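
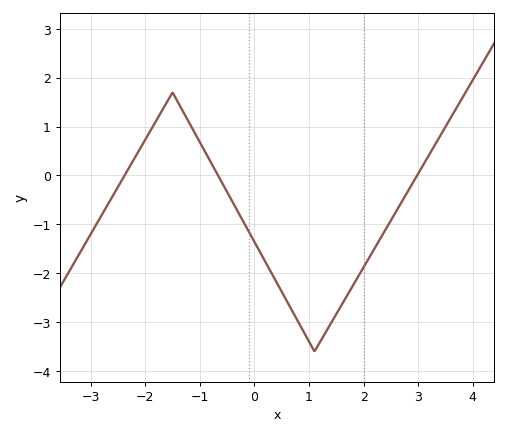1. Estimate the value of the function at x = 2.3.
-1.3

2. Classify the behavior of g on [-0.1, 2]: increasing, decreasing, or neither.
neither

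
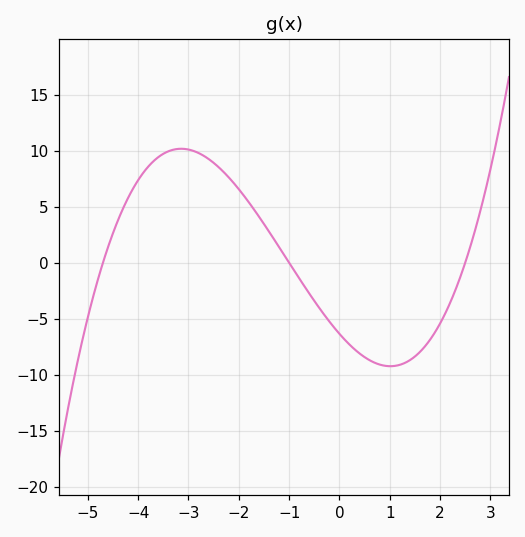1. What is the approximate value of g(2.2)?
-3.5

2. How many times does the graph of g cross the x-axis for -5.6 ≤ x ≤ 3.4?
3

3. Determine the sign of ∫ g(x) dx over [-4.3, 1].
positive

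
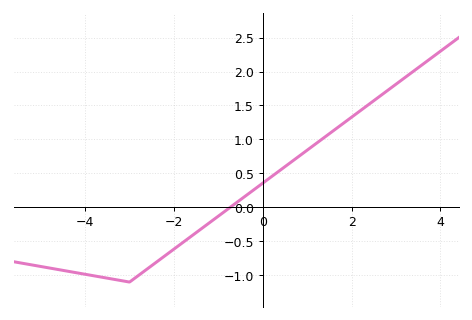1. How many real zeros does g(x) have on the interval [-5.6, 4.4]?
1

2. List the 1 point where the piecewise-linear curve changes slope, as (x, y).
(-3, -1.1)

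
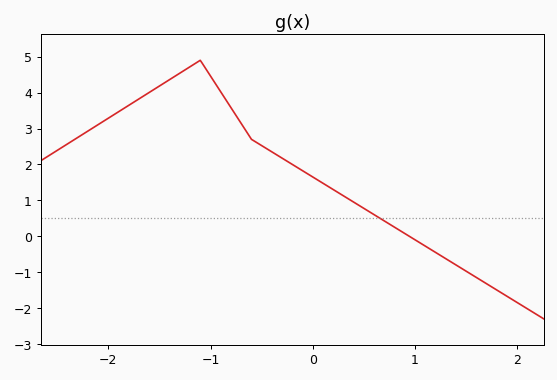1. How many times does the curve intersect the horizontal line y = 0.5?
1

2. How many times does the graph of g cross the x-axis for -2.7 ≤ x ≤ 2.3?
1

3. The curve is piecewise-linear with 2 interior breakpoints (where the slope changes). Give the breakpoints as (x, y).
(-1.1, 4.9); (-0.6, 2.7)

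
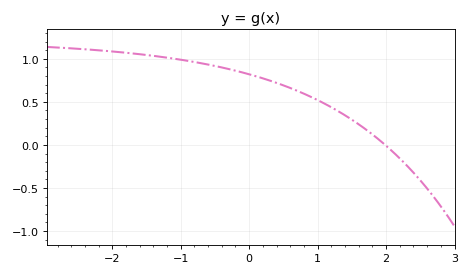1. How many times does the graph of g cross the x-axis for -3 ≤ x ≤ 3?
1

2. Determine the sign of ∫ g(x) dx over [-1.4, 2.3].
positive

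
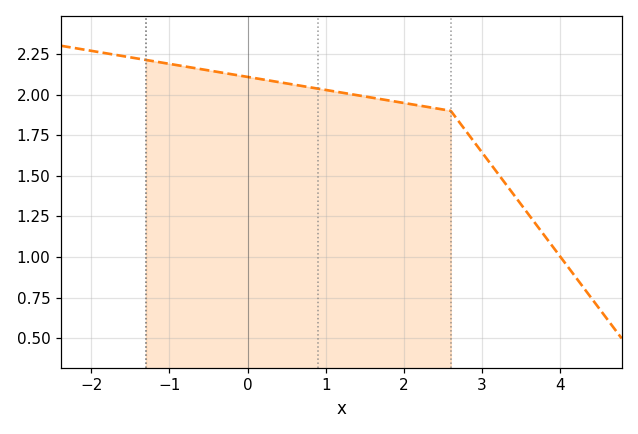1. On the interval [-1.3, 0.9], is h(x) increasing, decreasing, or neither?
decreasing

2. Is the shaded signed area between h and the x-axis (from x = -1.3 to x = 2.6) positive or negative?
positive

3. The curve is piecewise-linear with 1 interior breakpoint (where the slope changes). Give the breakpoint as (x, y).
(2.6, 1.9)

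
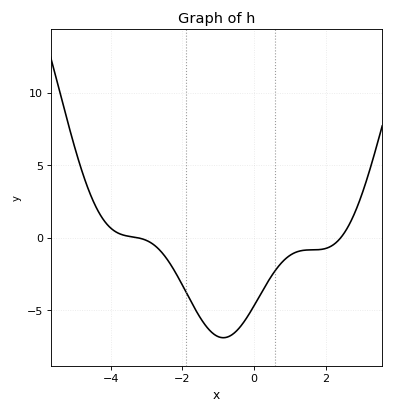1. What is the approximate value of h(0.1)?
-4.26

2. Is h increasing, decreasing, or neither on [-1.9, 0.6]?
neither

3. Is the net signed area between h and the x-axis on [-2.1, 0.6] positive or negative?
negative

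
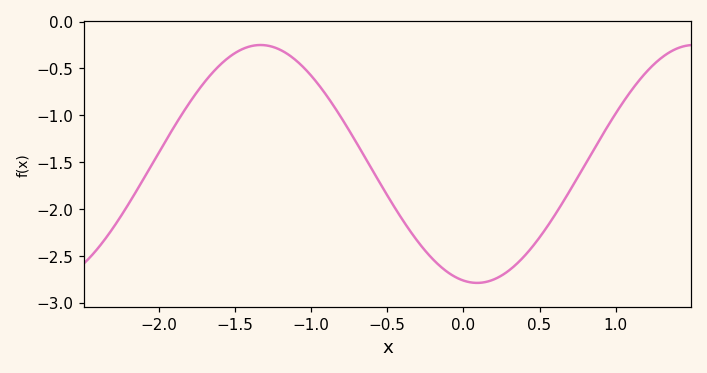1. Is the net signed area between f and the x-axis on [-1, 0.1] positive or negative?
negative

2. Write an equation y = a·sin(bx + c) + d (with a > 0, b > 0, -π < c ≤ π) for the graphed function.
y = 1.27sin(2.21x - 1.77) - 1.52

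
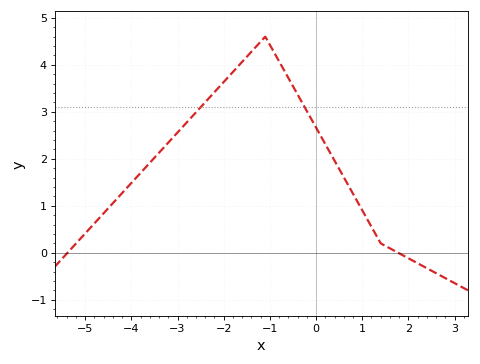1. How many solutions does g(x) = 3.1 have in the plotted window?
2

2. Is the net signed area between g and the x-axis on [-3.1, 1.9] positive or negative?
positive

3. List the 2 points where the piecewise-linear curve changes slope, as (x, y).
(-1.1, 4.6); (1.4, 0.2)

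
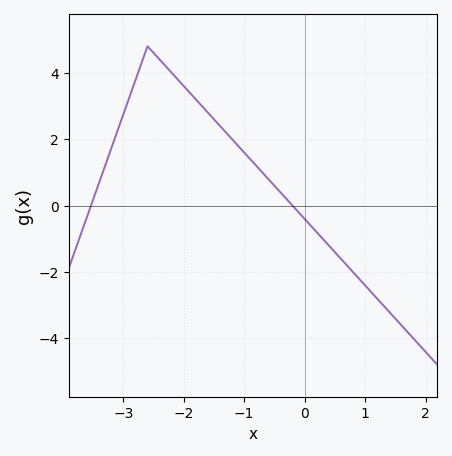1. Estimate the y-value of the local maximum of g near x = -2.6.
4.8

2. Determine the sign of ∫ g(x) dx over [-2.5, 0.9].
positive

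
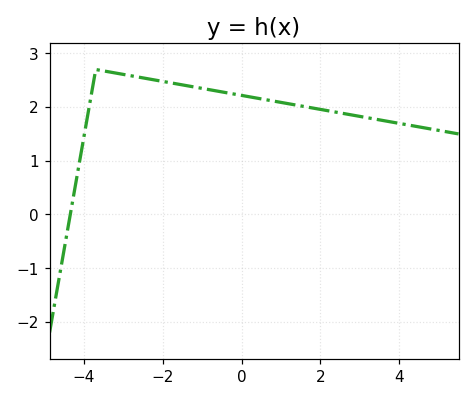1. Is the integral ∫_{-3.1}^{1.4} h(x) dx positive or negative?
positive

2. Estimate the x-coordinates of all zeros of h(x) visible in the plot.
-4.35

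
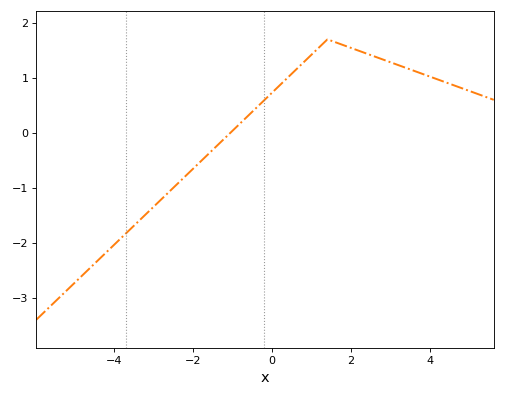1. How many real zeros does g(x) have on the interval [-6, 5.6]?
1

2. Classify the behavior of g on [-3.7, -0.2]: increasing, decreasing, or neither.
increasing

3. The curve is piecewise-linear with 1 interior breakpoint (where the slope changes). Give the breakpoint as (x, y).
(1.4, 1.7)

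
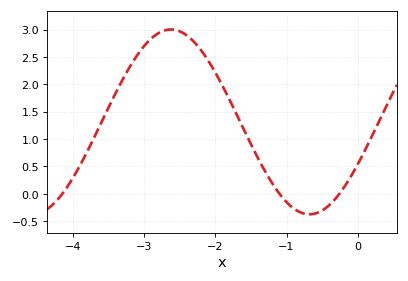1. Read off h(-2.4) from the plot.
2.9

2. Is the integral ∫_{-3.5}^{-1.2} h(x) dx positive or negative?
positive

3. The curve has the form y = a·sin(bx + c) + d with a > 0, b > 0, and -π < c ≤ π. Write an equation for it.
y = 1.69sin(1.6x - 0.48) + 1.31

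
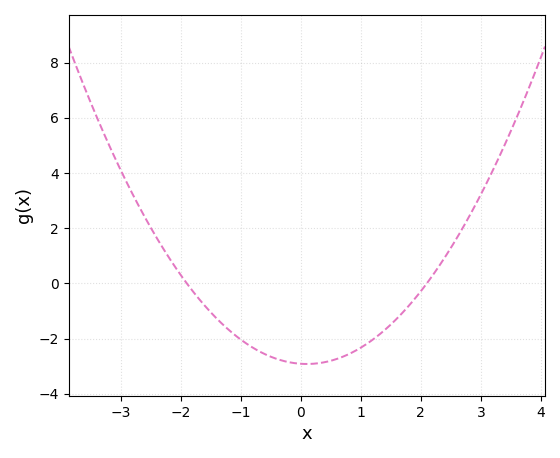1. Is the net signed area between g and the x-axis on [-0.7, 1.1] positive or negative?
negative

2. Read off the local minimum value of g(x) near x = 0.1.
-3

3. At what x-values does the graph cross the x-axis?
-1.8, 2.2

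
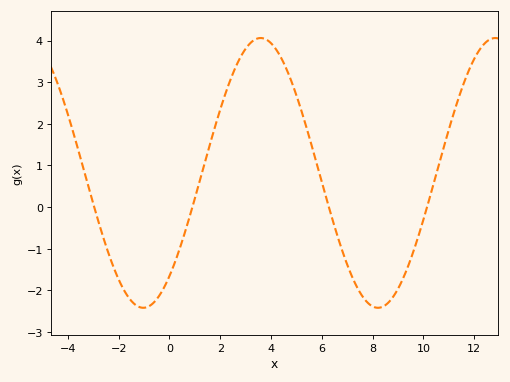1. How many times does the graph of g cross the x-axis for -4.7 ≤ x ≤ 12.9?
4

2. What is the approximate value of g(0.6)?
-0.624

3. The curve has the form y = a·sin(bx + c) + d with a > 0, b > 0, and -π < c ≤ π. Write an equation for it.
y = 3.24sin(0.68x - 0.87) + 0.82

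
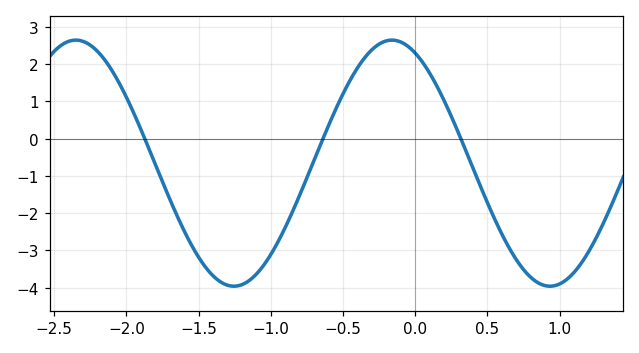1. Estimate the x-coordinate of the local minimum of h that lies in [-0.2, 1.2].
0.934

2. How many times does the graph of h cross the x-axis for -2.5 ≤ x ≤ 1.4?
3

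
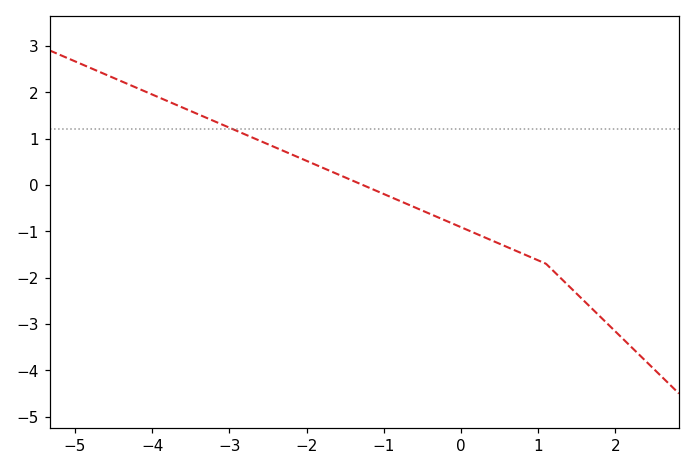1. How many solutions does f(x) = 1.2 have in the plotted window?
1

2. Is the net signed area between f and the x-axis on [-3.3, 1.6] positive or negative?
negative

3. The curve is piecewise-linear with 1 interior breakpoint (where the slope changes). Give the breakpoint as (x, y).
(1.1, -1.7)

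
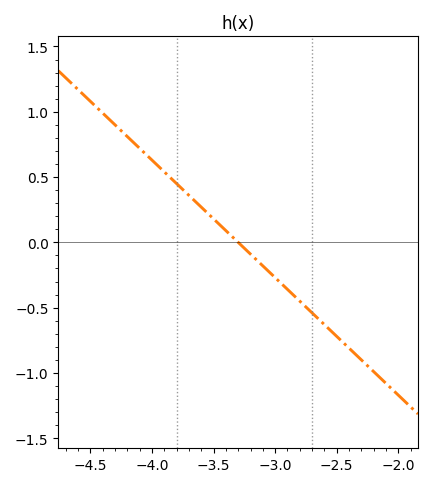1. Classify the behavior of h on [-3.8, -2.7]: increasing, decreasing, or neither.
decreasing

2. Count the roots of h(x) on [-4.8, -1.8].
1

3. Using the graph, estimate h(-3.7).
0.35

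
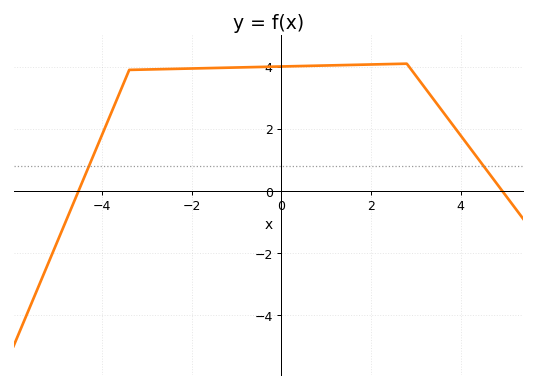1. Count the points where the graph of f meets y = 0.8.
2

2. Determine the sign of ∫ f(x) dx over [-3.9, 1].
positive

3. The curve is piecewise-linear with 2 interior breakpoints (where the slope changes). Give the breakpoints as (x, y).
(-3.4, 3.9); (2.8, 4.1)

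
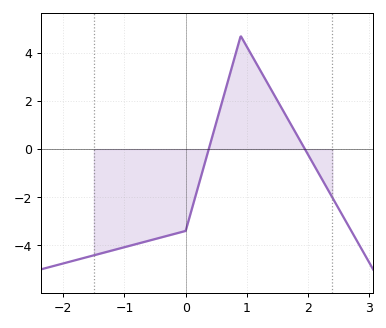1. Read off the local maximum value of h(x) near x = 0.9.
4.6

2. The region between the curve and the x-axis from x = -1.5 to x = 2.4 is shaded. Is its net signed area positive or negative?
negative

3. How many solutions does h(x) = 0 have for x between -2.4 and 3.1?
2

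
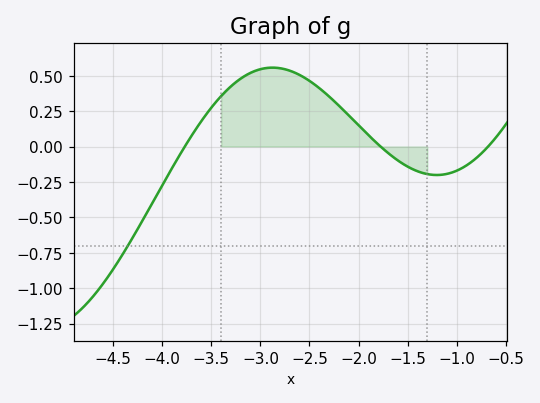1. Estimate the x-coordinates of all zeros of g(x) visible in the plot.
-3.8, -1.8, -0.7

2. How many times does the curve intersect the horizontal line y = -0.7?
1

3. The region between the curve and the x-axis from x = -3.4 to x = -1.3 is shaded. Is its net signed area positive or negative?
positive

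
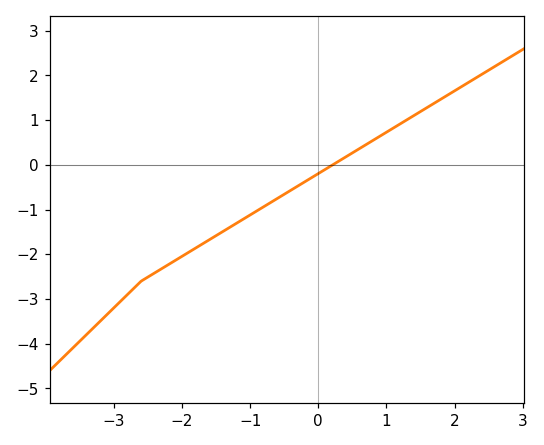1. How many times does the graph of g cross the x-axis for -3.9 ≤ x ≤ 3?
1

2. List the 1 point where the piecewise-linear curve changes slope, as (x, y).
(-2.6, -2.6)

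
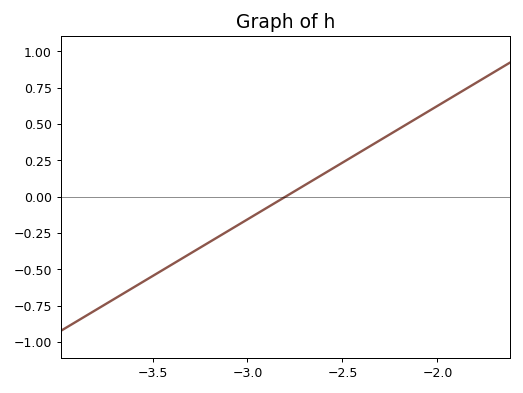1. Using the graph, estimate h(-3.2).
-0.312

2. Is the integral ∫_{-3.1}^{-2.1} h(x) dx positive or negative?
positive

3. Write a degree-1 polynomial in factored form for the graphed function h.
y = 0.78(x + 2.8)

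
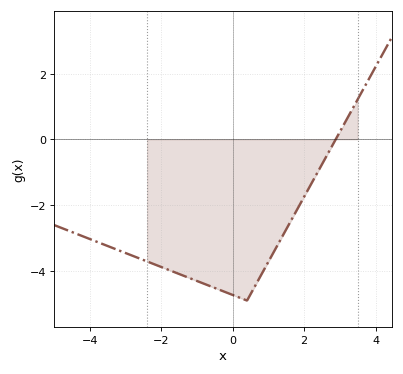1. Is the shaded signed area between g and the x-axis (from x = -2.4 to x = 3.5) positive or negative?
negative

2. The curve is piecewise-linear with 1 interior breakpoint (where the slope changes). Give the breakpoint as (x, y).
(0.4, -4.9)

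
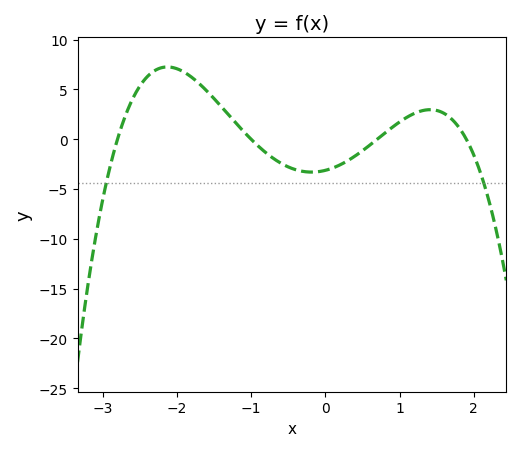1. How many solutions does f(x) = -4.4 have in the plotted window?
2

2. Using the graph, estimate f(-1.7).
5.5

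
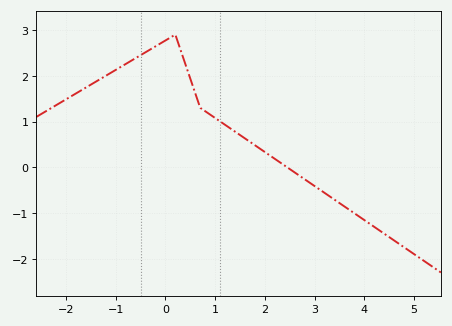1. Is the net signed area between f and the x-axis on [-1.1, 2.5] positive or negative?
positive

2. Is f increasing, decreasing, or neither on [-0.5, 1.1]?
neither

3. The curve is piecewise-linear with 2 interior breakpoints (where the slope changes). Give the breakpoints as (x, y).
(0.2, 2.9); (0.7, 1.3)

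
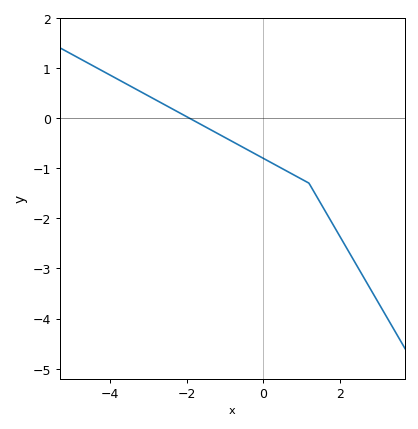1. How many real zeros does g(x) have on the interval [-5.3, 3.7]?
1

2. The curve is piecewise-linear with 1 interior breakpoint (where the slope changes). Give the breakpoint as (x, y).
(1.2, -1.3)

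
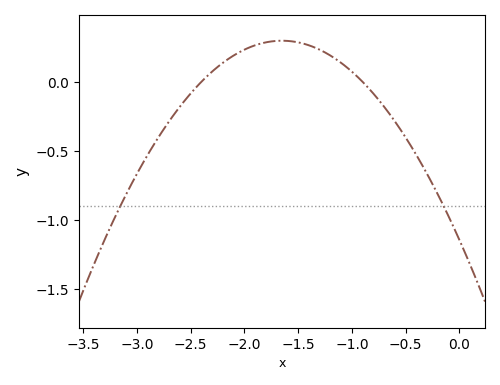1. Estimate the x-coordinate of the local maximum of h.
-1.6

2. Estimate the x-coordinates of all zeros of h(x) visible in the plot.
-2.4, -0.9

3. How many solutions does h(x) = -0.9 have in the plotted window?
2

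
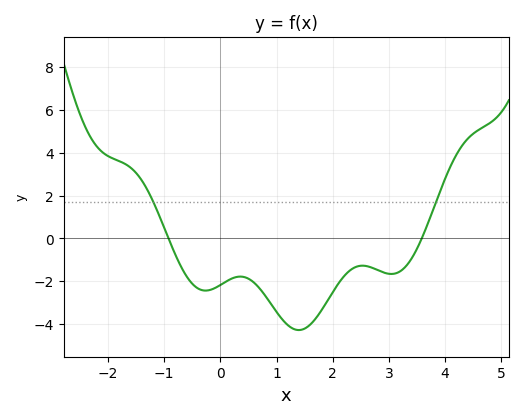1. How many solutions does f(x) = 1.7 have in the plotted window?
2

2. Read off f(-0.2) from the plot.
-2.4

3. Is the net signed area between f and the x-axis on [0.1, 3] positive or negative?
negative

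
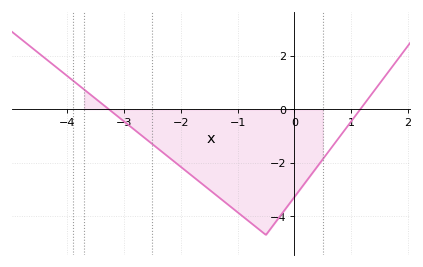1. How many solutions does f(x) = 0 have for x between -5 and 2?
2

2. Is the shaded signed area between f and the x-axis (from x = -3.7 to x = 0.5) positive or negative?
negative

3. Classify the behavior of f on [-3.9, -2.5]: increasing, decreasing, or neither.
decreasing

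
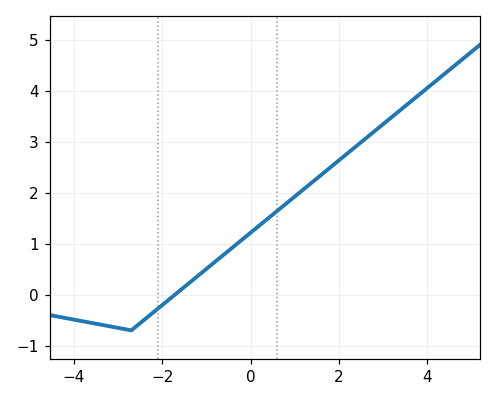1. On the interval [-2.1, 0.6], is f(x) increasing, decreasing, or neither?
increasing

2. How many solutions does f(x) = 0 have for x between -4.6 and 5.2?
1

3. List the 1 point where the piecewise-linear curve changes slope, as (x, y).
(-2.7, -0.7)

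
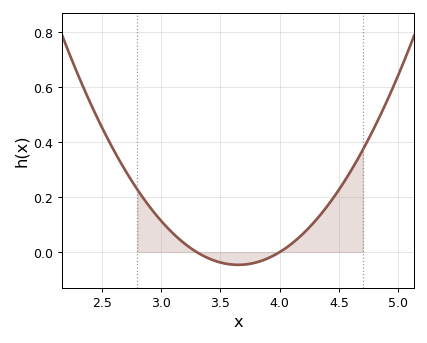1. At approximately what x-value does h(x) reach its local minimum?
3.65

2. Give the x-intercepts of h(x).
3.3, 4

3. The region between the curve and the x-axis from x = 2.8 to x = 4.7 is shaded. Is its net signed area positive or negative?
positive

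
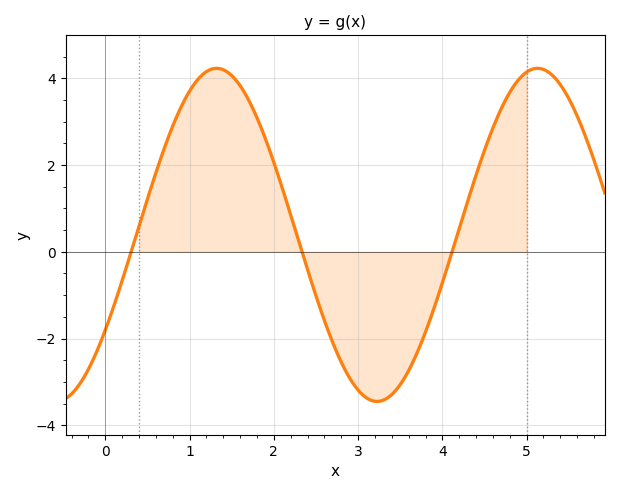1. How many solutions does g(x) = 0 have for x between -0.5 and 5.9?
3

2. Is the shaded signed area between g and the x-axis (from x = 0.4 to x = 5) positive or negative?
positive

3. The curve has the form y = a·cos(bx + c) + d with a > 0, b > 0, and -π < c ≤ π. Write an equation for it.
y = 3.84cos(1.65x - 2.18) + 0.39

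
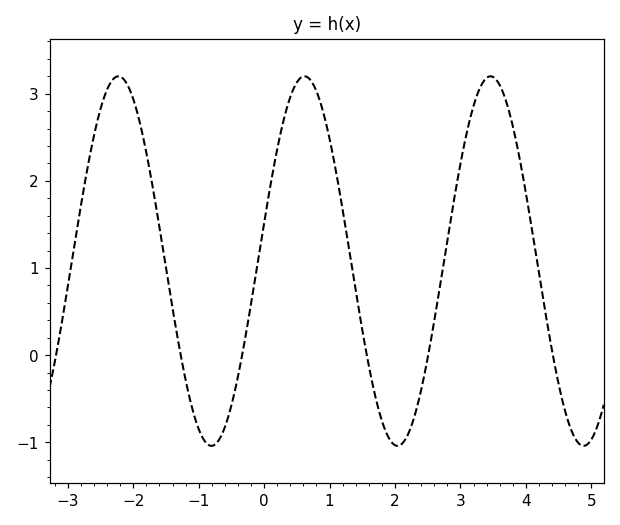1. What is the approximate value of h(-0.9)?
-1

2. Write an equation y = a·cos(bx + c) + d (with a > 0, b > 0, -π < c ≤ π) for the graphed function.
y = 2.12cos(2.2x - 1.4) + 1.08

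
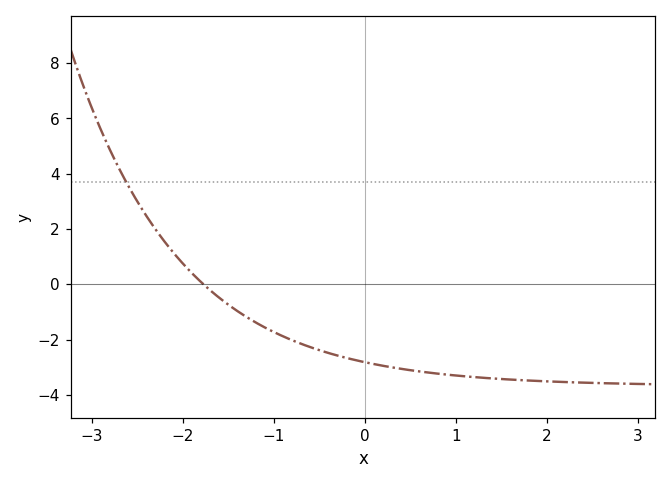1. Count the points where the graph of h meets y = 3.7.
1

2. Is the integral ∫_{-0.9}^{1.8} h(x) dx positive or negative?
negative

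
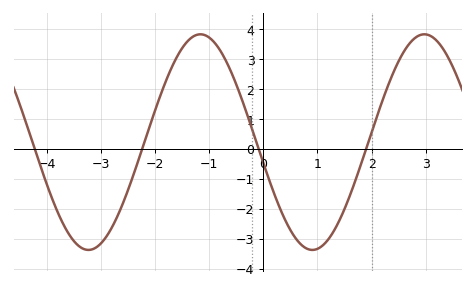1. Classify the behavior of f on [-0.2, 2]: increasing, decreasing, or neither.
neither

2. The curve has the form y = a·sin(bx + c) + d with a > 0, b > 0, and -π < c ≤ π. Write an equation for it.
y = 3.6sin(1.52x - 2.95) + 0.22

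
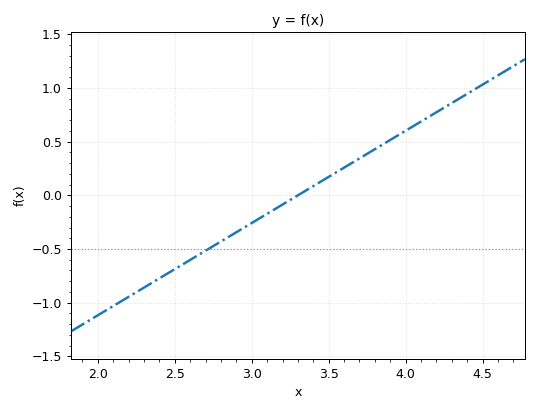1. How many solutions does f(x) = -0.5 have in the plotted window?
1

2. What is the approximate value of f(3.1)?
-0.172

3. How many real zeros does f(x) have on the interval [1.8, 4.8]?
1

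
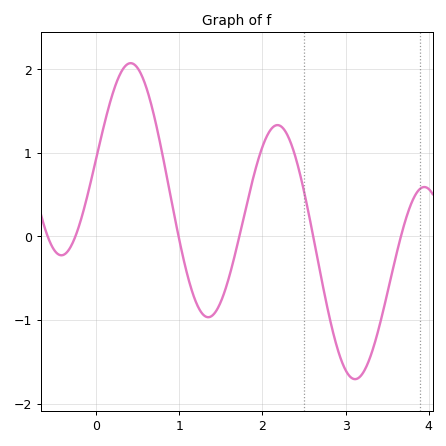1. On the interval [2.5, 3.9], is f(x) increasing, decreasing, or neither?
neither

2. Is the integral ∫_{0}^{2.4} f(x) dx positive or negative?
positive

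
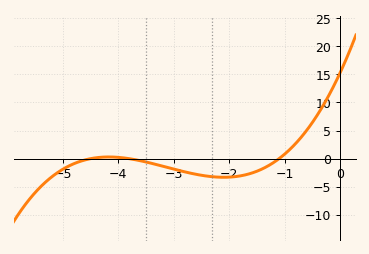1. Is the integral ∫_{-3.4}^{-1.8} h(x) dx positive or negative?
negative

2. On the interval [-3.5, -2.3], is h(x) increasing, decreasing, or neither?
decreasing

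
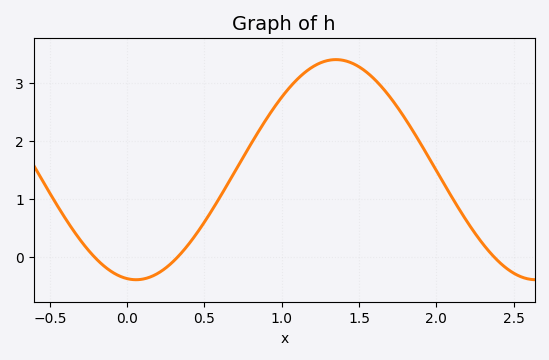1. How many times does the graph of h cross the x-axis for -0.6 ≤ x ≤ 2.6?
3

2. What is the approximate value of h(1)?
2.8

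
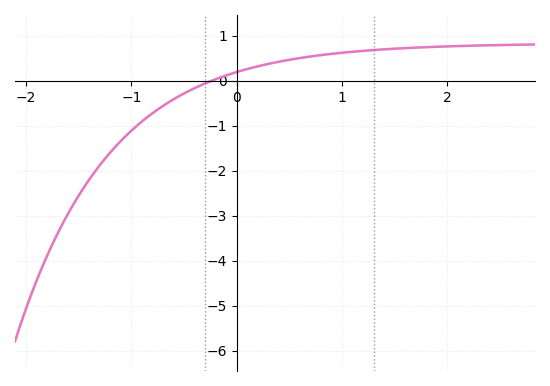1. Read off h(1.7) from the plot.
0.7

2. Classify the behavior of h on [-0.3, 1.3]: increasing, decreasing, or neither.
increasing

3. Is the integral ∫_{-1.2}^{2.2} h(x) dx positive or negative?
positive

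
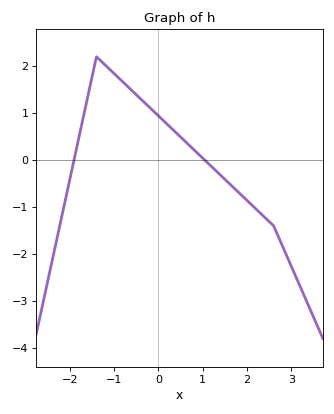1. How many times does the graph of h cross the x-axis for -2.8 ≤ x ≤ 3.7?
2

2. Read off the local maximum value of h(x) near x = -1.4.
2.2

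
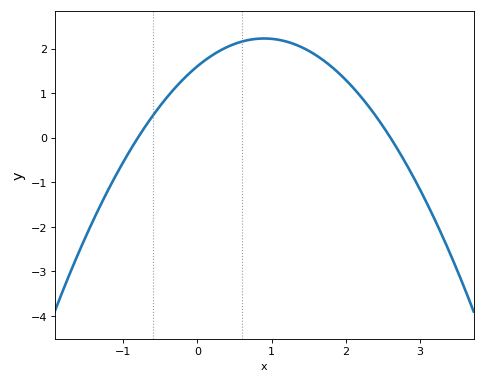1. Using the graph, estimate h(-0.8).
0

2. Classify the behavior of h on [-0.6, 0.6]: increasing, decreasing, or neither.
increasing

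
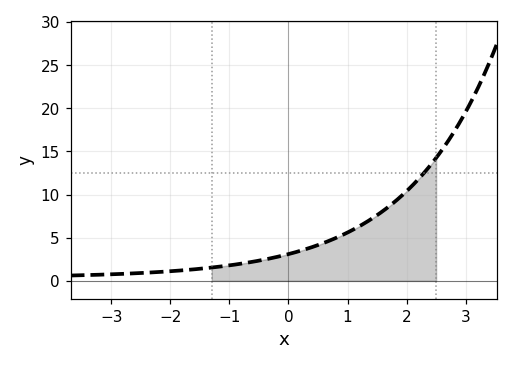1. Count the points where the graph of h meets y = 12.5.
1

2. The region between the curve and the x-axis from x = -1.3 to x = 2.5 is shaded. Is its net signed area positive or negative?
positive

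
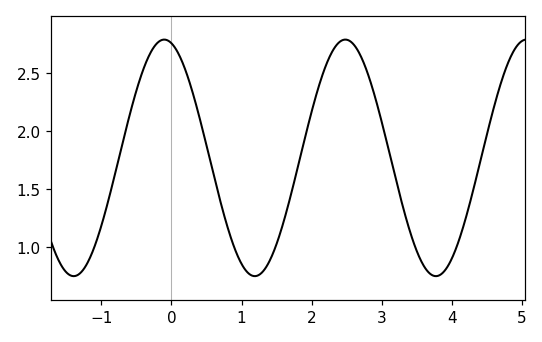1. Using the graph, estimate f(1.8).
1.68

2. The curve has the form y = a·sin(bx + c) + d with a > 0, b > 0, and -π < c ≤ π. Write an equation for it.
y = 1.02sin(2.43x + 1.82) + 1.77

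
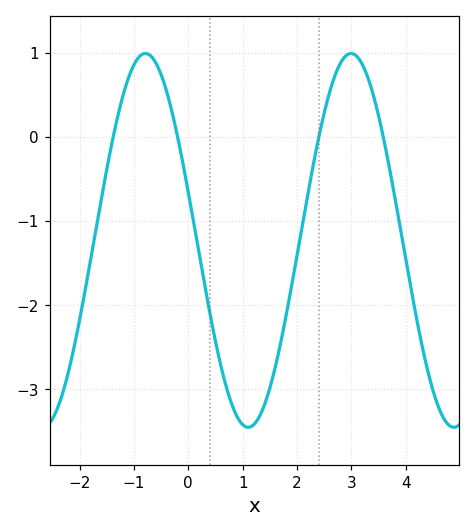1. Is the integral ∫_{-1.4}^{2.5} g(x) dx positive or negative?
negative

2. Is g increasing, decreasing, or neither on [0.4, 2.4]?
neither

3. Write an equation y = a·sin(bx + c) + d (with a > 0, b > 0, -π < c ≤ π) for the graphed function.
y = 2.22sin(1.66x + 2.88) - 1.23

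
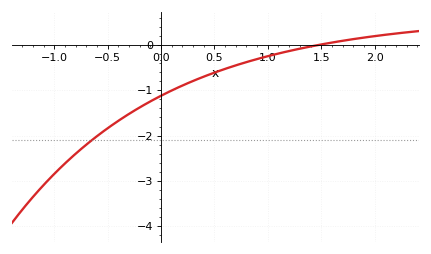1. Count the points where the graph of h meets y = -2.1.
1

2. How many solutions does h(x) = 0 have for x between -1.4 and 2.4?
1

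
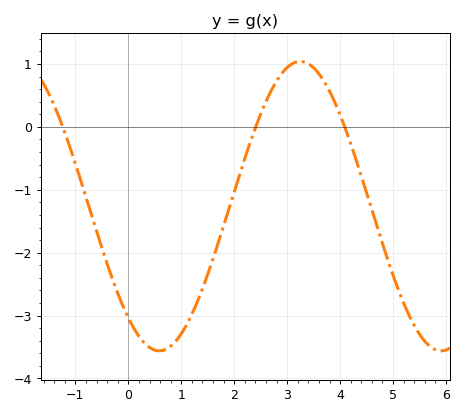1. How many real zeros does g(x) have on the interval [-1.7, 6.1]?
3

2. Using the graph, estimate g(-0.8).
-1.1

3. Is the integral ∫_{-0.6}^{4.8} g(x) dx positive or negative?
negative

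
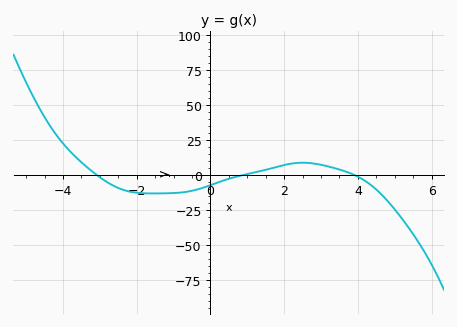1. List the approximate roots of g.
-3.08, 0.88, 3.91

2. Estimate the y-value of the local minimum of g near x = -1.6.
-13.1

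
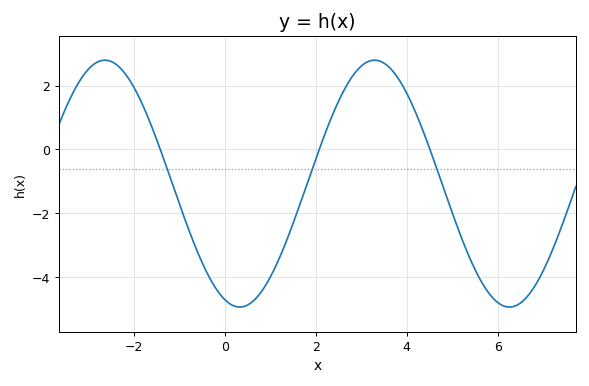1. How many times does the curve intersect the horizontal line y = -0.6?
3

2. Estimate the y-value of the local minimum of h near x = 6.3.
-5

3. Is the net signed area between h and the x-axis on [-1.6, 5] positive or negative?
negative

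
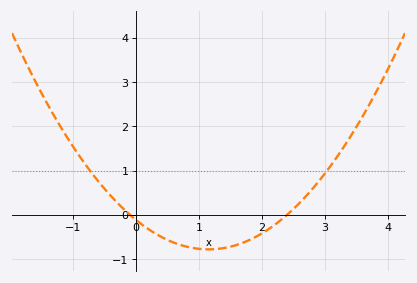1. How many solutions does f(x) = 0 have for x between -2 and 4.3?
2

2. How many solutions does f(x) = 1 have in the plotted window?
2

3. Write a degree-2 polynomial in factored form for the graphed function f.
y = 0.5(x + 0.1)(x - 2.4)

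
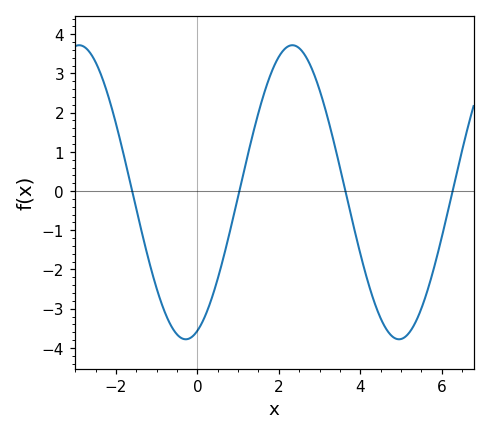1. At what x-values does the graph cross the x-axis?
-1.6, 1.03, 3.64, 6.27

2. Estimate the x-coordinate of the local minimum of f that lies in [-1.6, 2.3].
-0.282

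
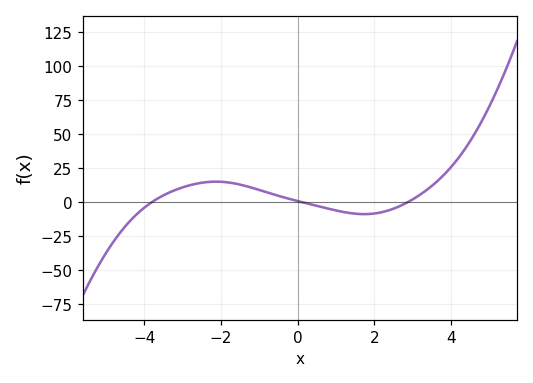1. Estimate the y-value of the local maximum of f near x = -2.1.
15.1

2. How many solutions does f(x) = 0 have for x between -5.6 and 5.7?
3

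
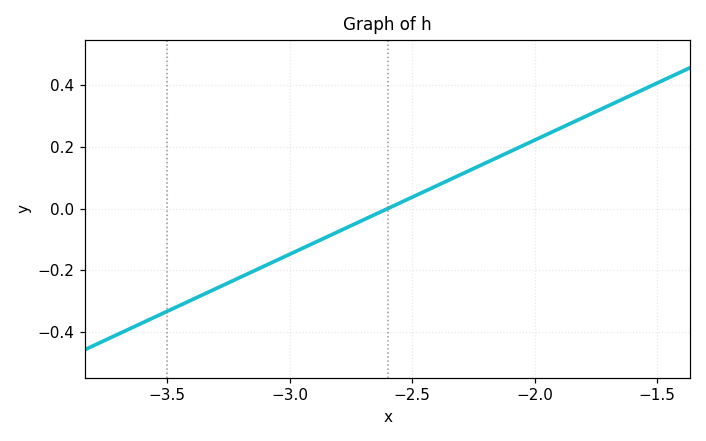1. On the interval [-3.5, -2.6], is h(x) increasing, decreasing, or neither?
increasing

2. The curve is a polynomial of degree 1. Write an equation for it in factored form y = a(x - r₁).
y = 0.37(x + 2.6)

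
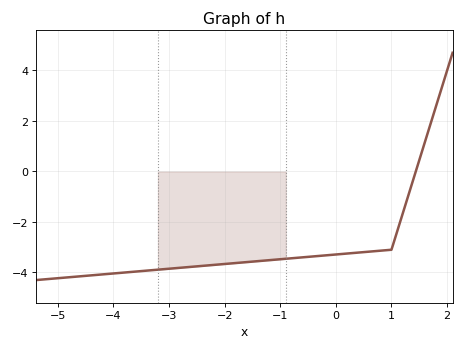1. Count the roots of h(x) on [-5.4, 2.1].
1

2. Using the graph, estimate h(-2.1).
-3.6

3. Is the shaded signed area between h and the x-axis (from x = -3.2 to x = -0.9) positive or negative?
negative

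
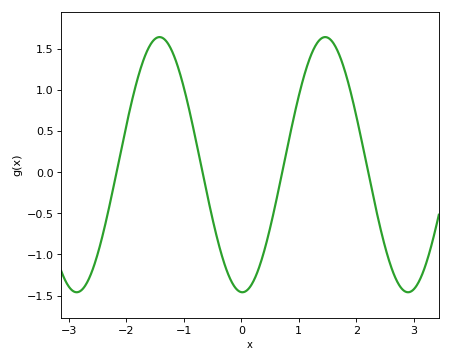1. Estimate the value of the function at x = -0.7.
0.084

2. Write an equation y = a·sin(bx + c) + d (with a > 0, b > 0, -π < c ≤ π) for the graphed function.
y = 1.55sin(2.18x - 1.61) + 0.09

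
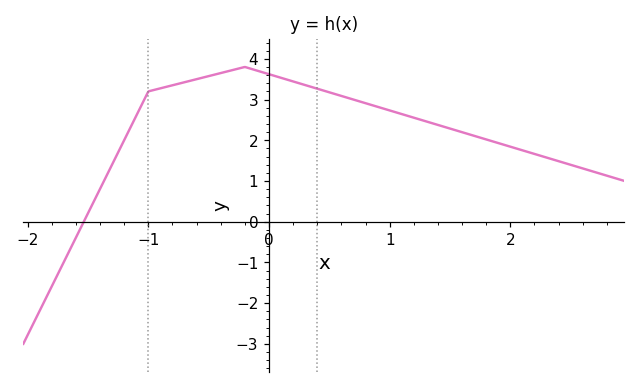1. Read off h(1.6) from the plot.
2.2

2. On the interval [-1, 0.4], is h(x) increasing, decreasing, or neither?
neither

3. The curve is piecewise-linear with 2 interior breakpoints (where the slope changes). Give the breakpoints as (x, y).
(-1, 3.2); (-0.2, 3.8)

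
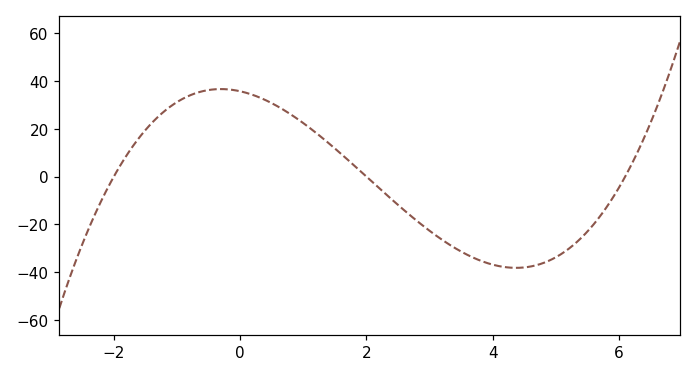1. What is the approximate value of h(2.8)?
-18.5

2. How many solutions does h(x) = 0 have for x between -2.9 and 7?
3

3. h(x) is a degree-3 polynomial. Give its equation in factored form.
y = 1.46(x + 2)(x - 2)(x - 6.1)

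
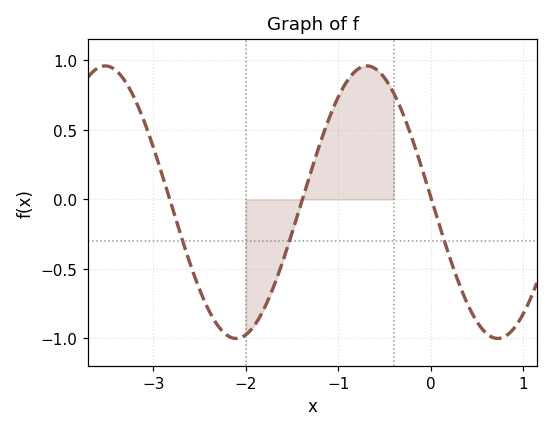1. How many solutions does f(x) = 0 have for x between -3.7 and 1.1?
3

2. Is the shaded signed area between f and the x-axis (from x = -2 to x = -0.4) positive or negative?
positive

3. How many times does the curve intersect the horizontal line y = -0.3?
3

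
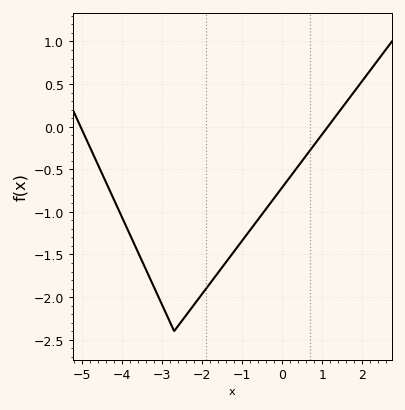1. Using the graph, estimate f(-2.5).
-2.25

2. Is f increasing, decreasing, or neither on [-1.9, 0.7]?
increasing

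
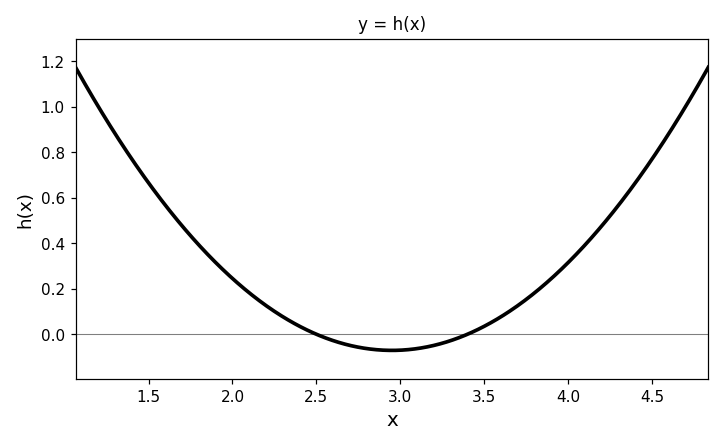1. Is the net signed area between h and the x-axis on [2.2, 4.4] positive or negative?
positive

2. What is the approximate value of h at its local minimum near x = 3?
-0.08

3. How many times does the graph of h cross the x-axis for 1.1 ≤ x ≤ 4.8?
2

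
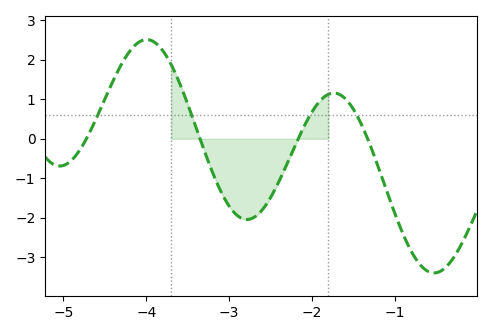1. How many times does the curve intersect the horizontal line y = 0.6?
4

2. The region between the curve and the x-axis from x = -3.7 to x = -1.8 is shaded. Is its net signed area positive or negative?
negative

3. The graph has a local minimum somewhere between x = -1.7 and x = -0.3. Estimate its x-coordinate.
-0.525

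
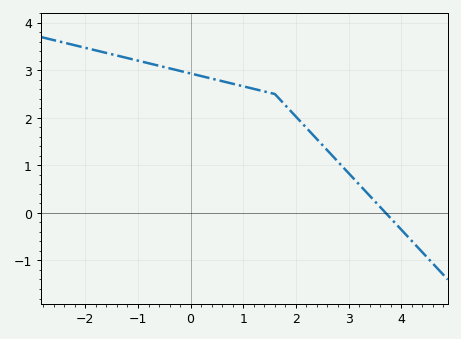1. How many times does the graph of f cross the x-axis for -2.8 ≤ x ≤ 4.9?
1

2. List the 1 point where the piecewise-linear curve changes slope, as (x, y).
(1.6, 2.5)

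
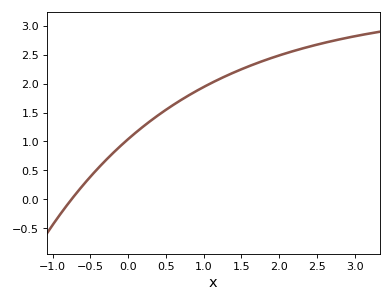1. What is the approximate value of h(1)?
1.95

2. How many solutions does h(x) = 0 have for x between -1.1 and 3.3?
1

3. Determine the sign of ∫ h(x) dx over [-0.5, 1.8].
positive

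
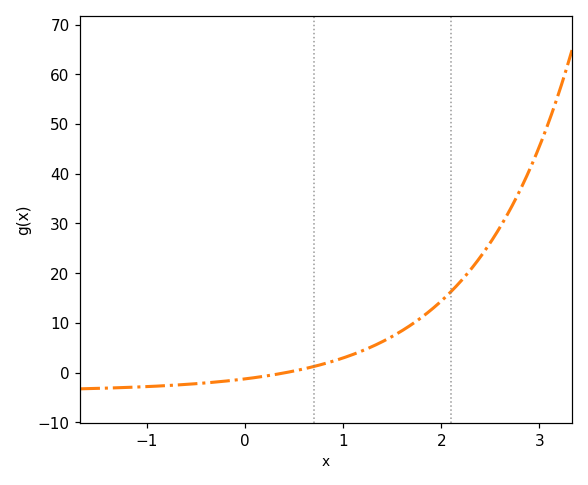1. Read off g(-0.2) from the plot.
-1.69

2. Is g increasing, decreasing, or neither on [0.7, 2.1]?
increasing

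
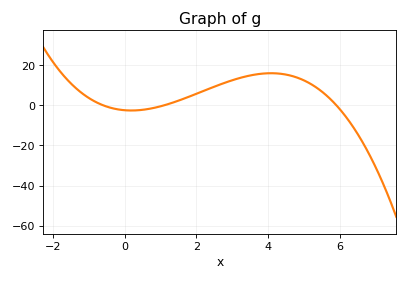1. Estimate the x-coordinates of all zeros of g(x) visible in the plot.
-0.6, 1, 5.8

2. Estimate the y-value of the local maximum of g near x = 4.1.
16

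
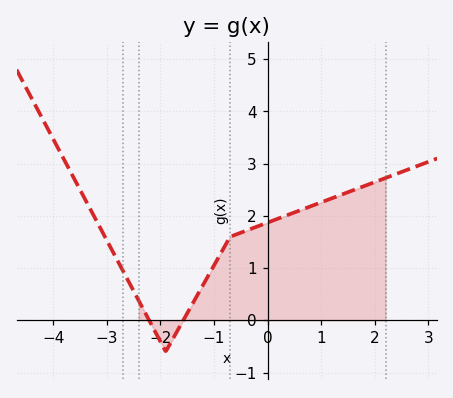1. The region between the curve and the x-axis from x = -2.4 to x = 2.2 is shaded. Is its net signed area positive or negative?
positive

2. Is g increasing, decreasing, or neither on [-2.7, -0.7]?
neither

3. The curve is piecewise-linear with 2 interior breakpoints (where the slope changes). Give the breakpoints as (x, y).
(-1.9, -0.6); (-0.7, 1.6)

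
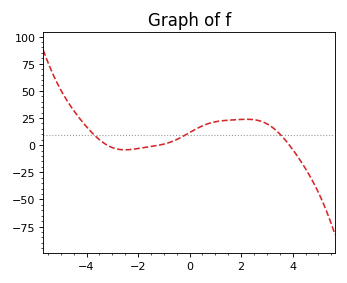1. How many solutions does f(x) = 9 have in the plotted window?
3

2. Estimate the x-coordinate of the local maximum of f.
2.2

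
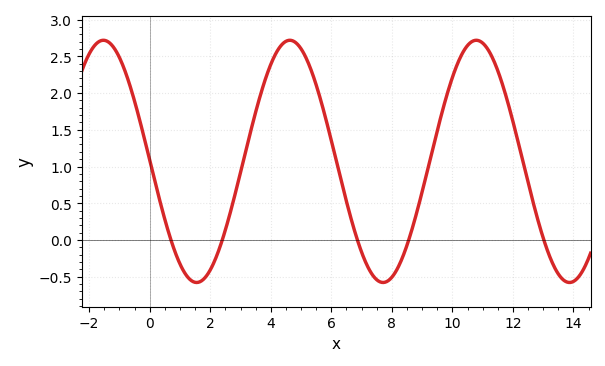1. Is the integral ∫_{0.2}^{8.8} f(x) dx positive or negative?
positive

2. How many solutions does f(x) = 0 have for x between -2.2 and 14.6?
5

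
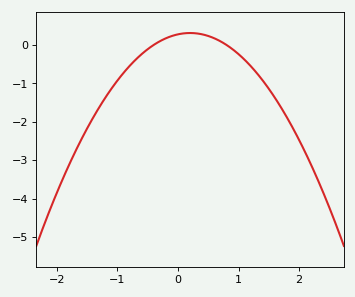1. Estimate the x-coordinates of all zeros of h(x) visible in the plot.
-0.4, 0.8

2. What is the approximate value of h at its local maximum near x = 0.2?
0.3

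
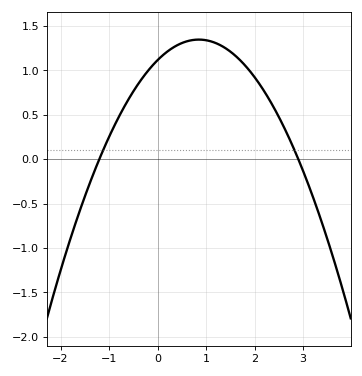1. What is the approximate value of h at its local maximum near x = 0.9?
1.35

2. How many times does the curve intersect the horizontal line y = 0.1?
2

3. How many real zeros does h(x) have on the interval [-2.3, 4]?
2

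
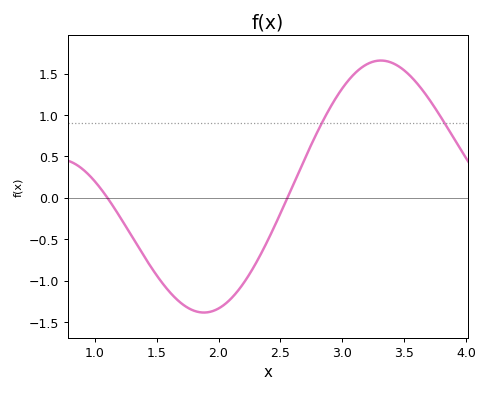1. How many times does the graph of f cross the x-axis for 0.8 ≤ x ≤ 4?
2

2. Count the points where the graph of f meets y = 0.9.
2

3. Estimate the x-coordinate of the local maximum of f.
3.3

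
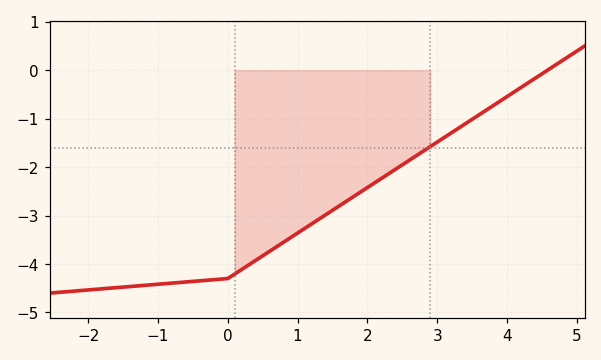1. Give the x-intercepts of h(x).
4.58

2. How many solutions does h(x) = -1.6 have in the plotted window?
1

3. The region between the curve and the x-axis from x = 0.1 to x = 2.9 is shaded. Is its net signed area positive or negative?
negative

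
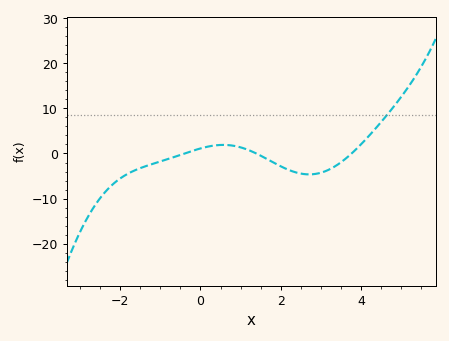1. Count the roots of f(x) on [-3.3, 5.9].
3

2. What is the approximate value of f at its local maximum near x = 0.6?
1.91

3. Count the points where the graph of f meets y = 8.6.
1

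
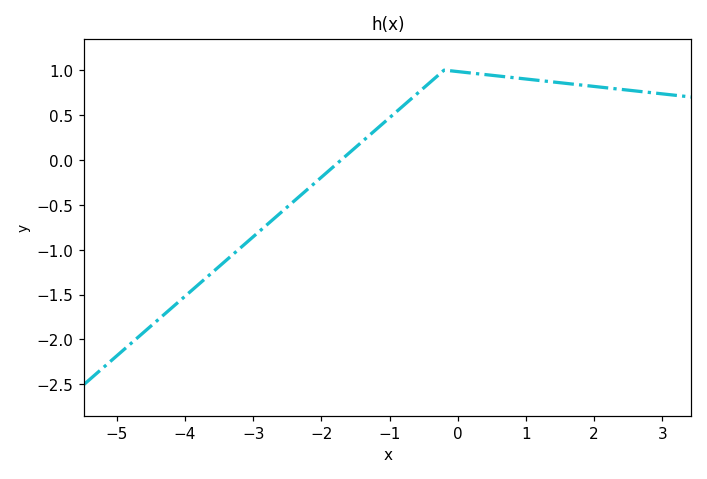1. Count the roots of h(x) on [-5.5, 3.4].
1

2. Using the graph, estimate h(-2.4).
-0.45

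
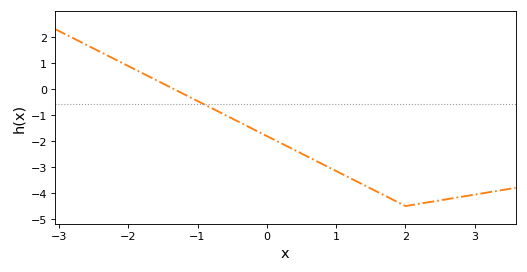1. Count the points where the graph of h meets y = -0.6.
1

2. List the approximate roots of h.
-1.3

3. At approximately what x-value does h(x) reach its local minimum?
2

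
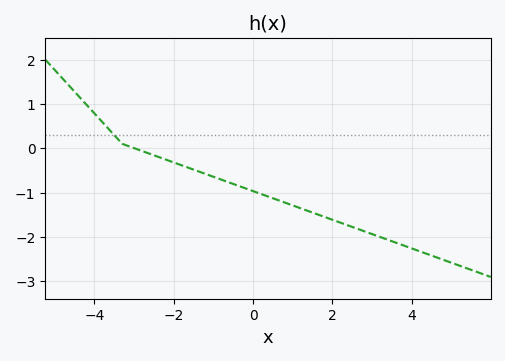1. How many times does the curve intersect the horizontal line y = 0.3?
1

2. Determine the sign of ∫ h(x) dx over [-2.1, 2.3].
negative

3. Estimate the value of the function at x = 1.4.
-1.42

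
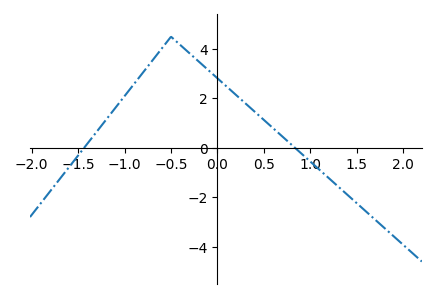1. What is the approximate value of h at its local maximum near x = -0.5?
4.5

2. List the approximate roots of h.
-1.44, 0.836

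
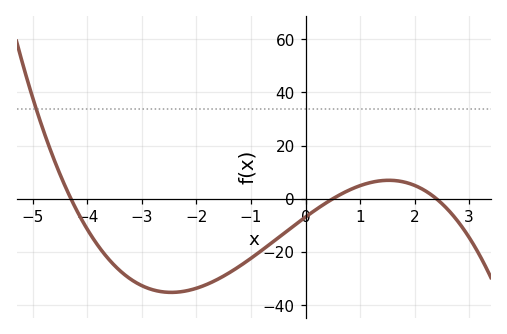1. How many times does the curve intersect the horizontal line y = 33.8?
1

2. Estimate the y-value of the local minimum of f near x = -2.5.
-35.2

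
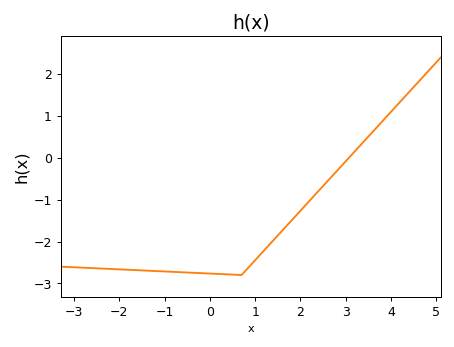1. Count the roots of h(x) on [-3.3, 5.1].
1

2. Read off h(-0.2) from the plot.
-2.75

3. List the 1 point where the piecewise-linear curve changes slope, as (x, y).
(0.7, -2.8)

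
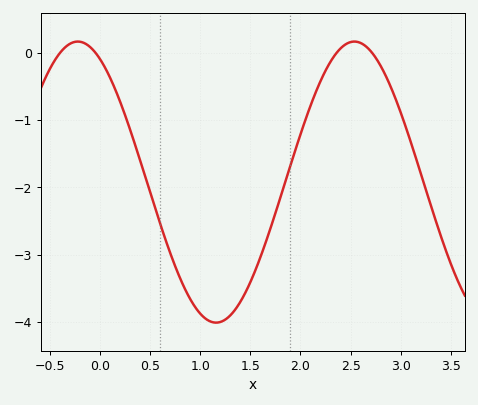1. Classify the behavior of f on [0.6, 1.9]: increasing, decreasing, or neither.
neither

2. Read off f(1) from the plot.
-3.87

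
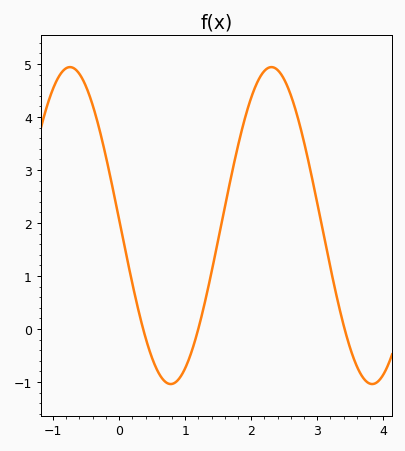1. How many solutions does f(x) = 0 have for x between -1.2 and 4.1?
3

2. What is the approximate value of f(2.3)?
4.9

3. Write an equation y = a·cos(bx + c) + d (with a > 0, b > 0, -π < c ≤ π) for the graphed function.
y = 2.99cos(2.1x + 1.5) + 1.95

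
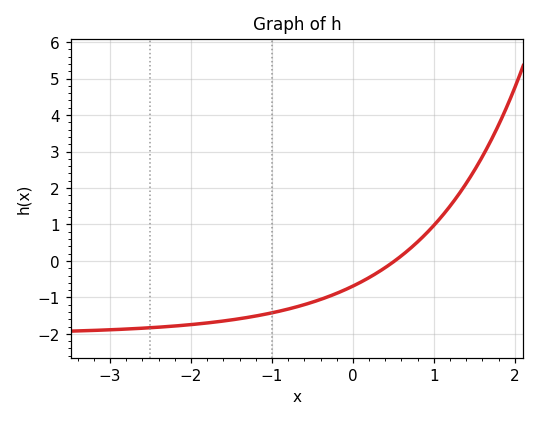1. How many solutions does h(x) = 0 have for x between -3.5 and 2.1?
1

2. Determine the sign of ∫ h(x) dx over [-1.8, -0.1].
negative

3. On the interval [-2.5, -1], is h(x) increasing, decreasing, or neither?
increasing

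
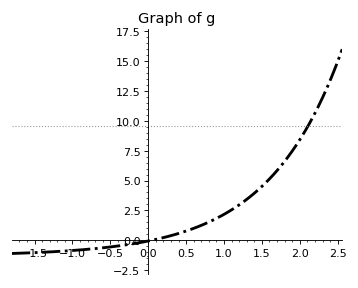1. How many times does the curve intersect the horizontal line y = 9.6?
1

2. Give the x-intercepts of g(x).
0.1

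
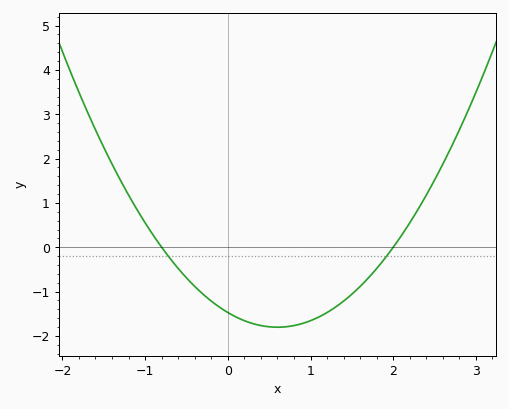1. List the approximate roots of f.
-0.8, 2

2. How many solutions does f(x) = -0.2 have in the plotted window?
2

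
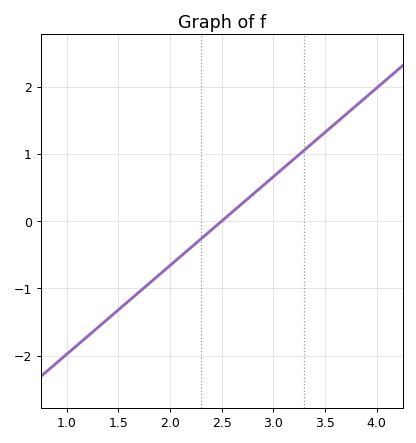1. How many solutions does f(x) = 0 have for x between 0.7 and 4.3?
1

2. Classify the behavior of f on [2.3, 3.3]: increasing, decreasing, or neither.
increasing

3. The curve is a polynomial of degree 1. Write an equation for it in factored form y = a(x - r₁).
y = 1.32(x - 2.5)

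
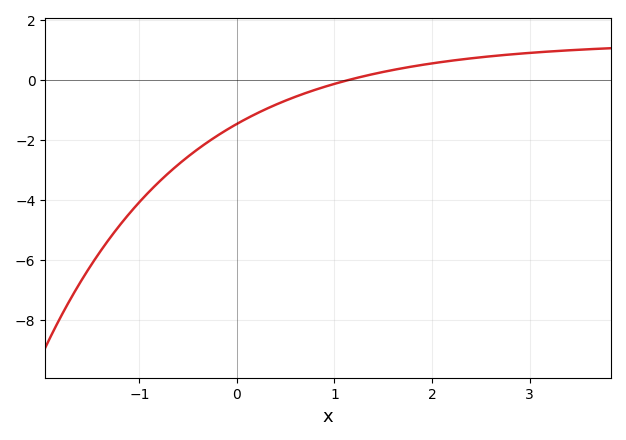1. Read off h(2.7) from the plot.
0.8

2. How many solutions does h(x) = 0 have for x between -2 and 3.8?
1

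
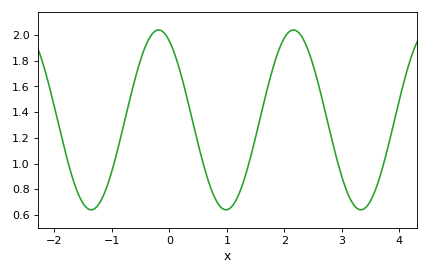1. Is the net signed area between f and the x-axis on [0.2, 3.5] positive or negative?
positive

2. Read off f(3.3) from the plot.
0.64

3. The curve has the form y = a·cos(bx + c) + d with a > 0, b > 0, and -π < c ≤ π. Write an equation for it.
y = 0.7cos(2.7x + 0.5) + 1.34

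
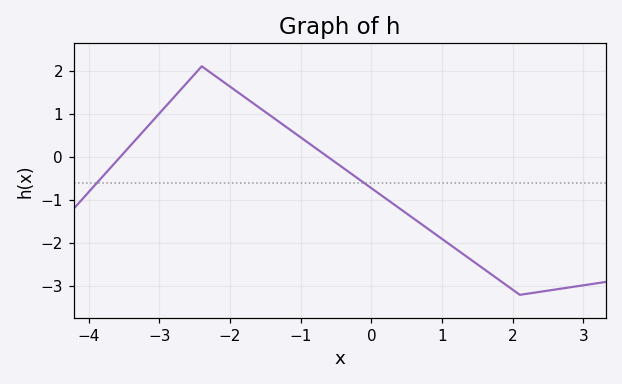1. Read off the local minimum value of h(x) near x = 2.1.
-3.2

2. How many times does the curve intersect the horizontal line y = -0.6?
2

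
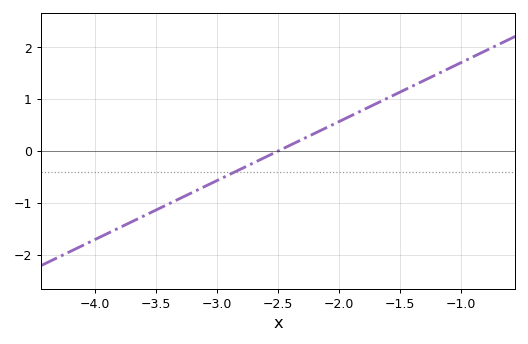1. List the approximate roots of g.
-2.5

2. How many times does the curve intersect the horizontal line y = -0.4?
1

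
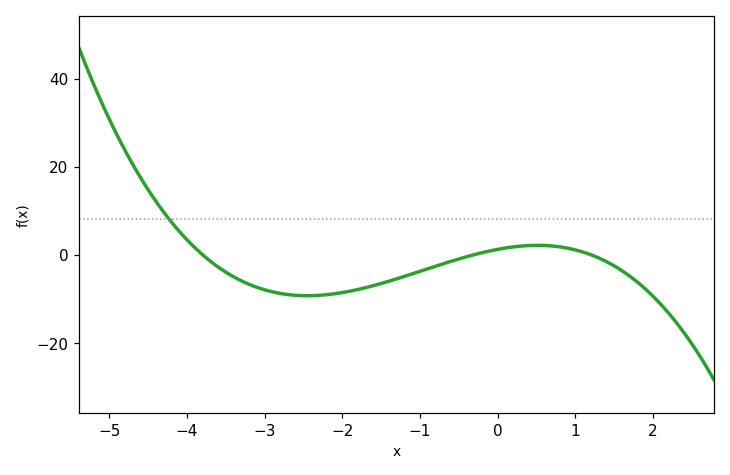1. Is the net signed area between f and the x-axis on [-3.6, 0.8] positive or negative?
negative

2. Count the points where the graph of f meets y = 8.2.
1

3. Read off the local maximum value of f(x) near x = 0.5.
2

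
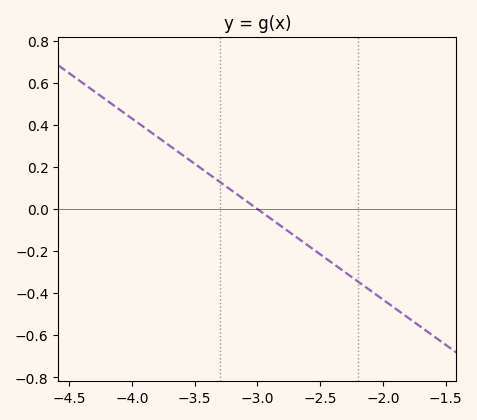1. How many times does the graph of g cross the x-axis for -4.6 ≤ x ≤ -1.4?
1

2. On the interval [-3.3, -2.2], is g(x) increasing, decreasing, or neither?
decreasing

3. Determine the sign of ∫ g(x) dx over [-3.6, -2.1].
negative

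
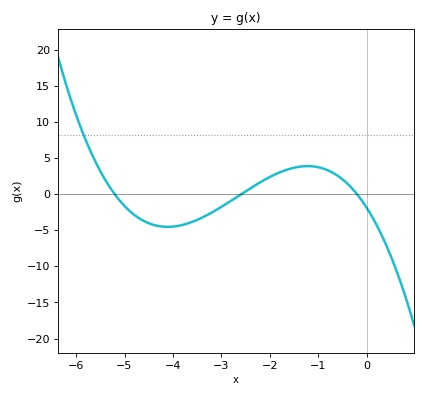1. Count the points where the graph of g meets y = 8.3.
1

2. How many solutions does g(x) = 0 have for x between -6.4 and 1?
3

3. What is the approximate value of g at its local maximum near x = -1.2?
3.92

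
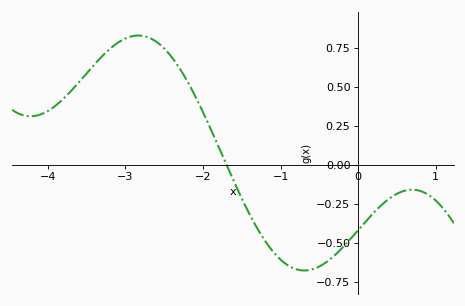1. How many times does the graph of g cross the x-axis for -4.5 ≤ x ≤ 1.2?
1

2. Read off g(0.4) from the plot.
-0.218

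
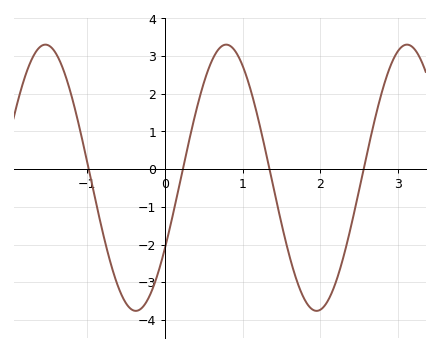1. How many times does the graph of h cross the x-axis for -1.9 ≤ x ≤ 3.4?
4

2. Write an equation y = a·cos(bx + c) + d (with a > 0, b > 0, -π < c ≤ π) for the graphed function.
y = 3.53cos(2.7x - 2.13) - 0.23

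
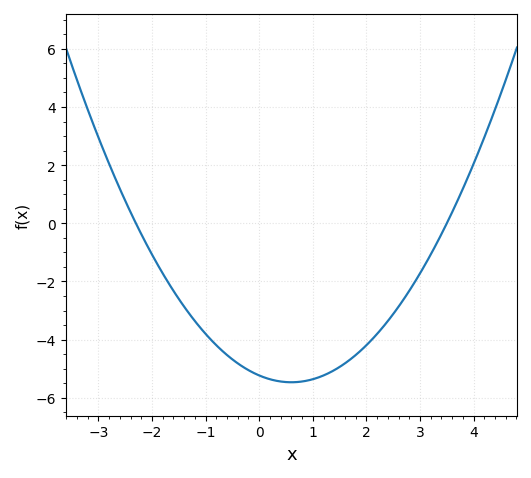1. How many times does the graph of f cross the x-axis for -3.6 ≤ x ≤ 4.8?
2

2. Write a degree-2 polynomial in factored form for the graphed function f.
y = 0.65(x + 2.3)(x - 3.5)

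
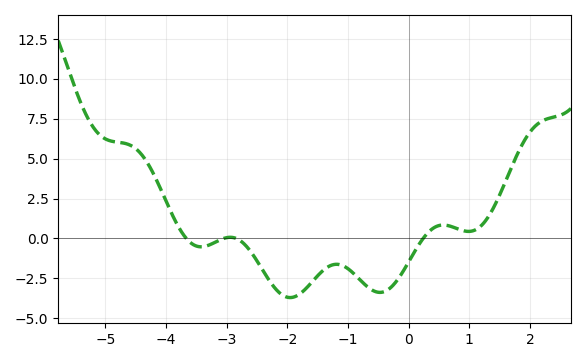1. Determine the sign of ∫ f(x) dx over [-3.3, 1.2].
negative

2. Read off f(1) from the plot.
0.4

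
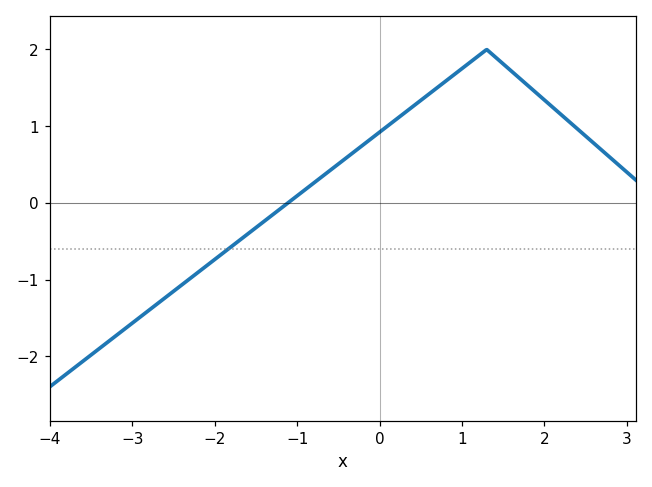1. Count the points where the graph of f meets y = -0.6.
1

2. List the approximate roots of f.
-1.1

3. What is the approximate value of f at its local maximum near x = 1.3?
2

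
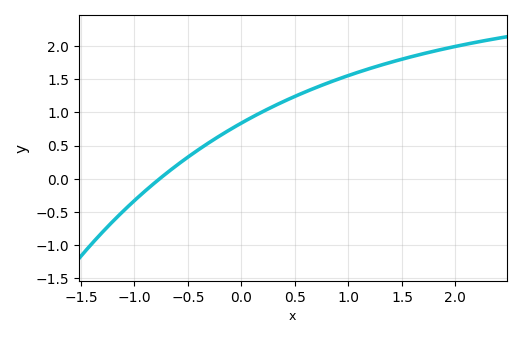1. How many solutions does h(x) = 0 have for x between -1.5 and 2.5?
1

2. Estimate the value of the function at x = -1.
-0.35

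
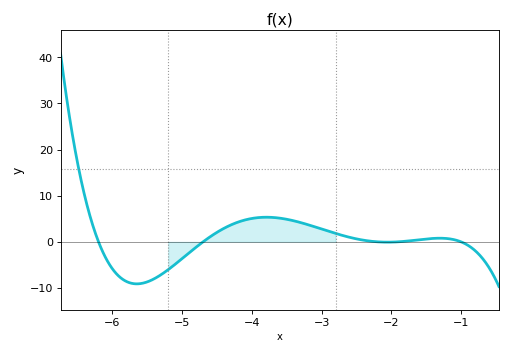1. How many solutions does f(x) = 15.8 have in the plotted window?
1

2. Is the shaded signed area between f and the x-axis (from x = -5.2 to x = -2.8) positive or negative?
positive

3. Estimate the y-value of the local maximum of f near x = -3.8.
5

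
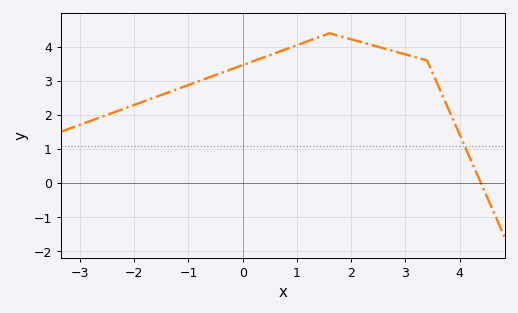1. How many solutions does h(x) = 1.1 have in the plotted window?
1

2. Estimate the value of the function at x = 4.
1.4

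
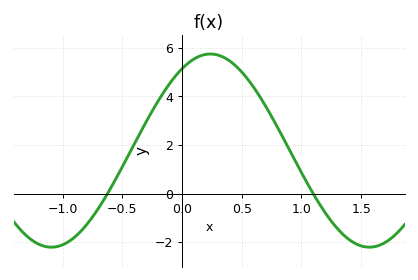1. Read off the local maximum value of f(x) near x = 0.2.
5.75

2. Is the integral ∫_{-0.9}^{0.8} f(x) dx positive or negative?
positive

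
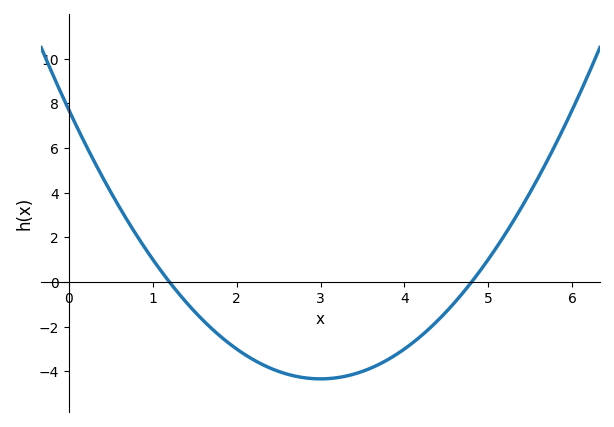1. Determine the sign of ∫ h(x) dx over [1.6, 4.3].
negative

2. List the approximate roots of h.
1.2, 4.8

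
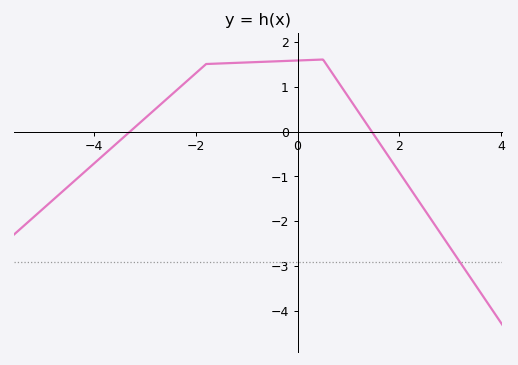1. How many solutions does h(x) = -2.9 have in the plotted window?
1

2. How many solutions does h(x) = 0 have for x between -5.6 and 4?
2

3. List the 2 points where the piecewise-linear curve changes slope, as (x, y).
(-1.8, 1.5); (0.5, 1.6)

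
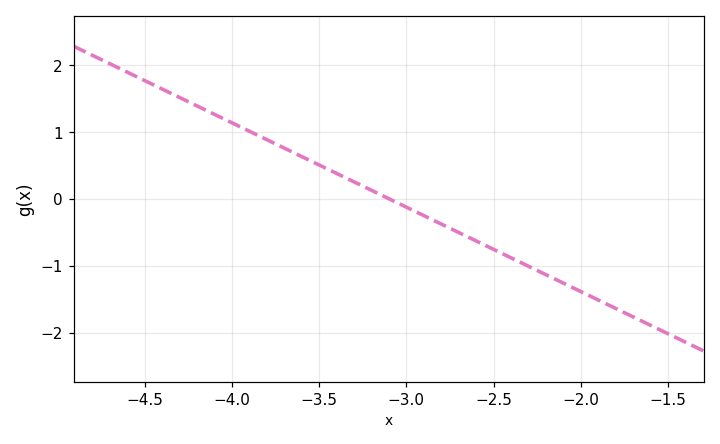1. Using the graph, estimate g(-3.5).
0.504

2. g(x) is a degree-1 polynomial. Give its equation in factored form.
y = -1.26(x + 3.1)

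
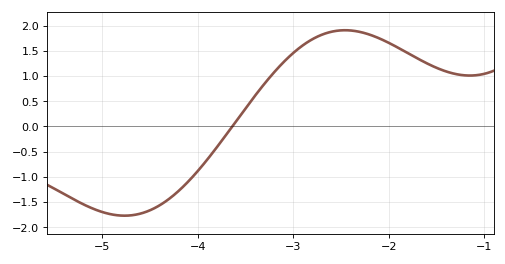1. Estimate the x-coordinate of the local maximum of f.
-2.5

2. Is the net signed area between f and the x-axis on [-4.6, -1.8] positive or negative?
positive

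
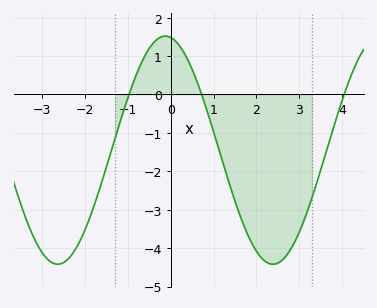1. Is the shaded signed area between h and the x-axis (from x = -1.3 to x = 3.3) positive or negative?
negative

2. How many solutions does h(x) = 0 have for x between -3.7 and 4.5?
3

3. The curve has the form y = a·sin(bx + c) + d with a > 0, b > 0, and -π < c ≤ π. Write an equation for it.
y = 2.97sin(1.2x + 1.7) - 1.45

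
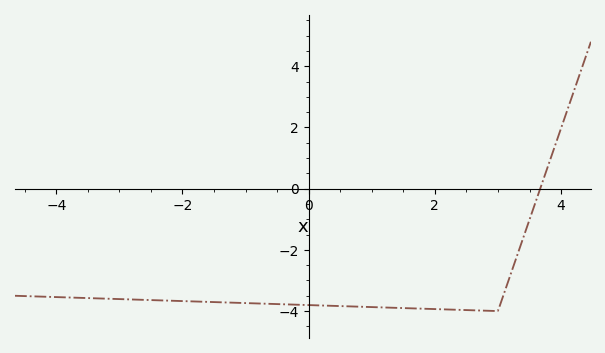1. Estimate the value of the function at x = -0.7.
-3.76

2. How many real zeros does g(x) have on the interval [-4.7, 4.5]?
1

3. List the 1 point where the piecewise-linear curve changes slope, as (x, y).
(3, -4)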